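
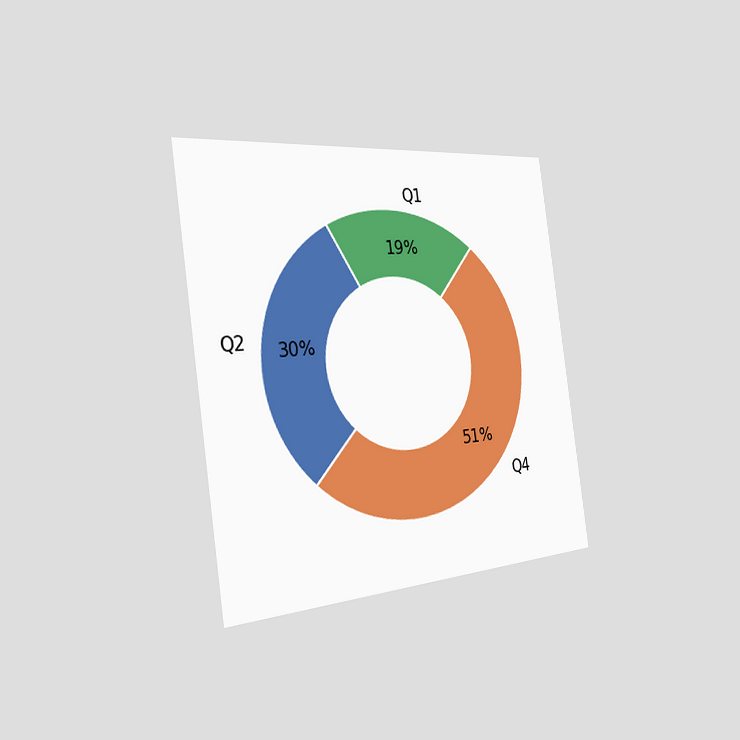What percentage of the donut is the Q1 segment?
The chart is tilted about 8° counter-clockwise and viewed slightly from the left. The Q1 segment takes up 19% of the ring.

19%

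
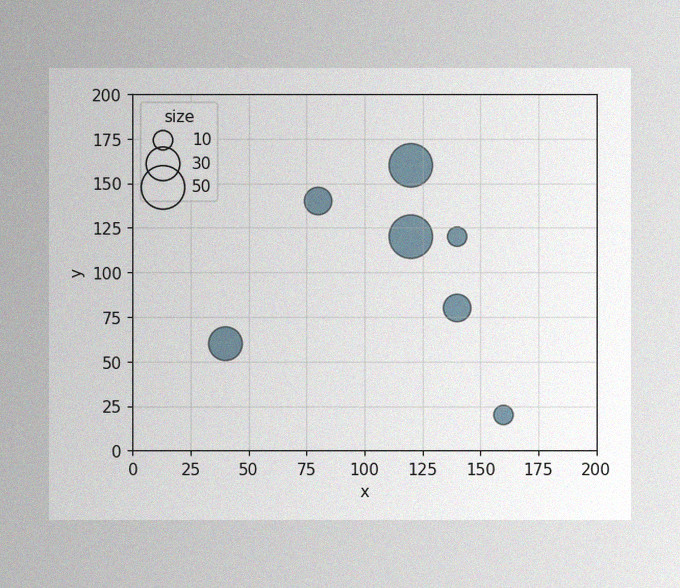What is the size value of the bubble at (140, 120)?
10

The image has some photo noise and uneven lighting. Matching the bubble at (140, 120) against the size legend gives 10.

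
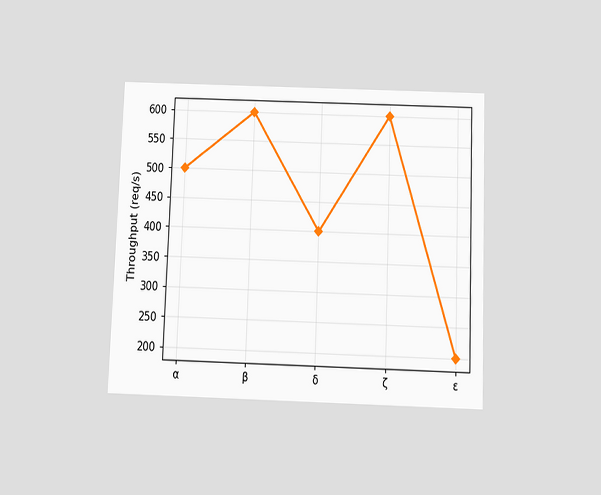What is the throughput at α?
The chart is tilted about 2° clockwise and viewed slightly from below. At α, the line is at 500req/s.

500req/s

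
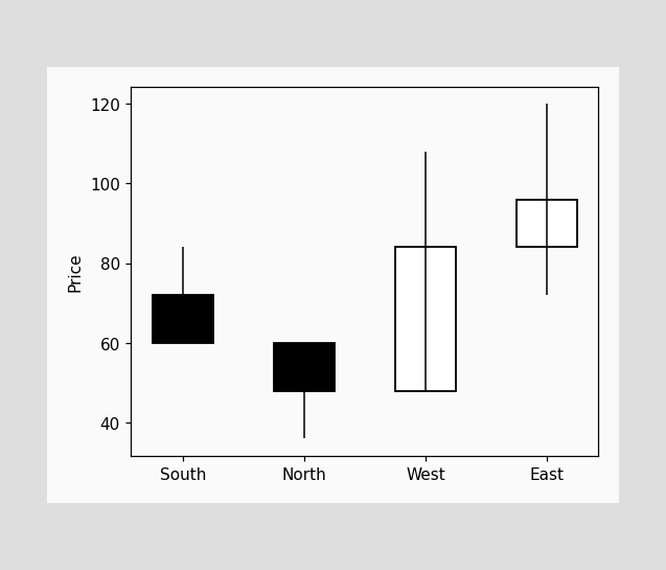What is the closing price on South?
The South candle closes at 60.

60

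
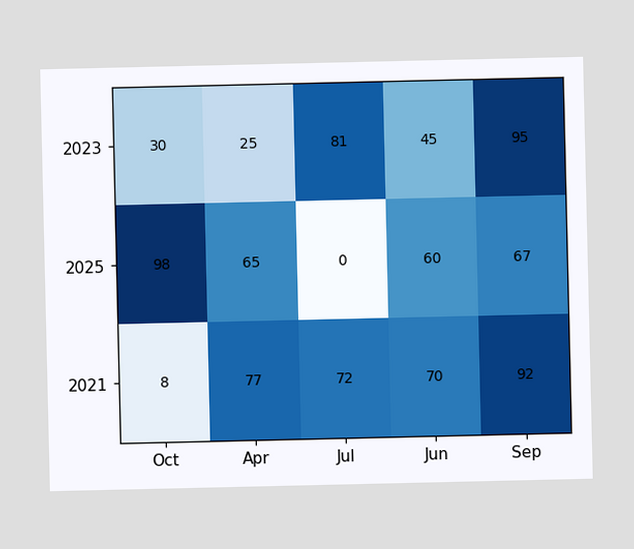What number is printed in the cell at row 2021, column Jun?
The (2021, Jun) cell reads 70.

70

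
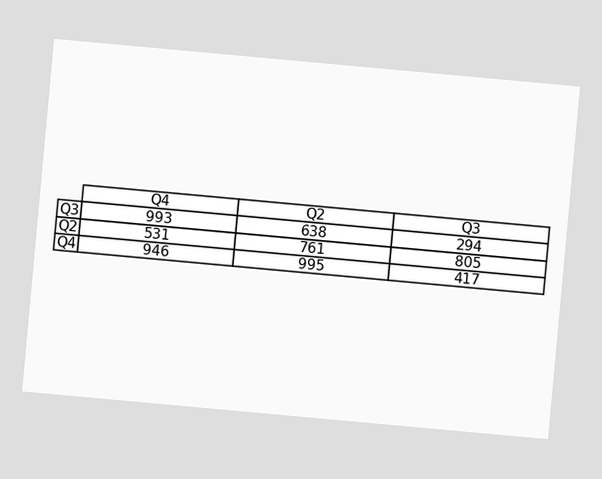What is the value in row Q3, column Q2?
638

The chart is tilted about 5° clockwise. The (Q3, Q2) cell reads 638.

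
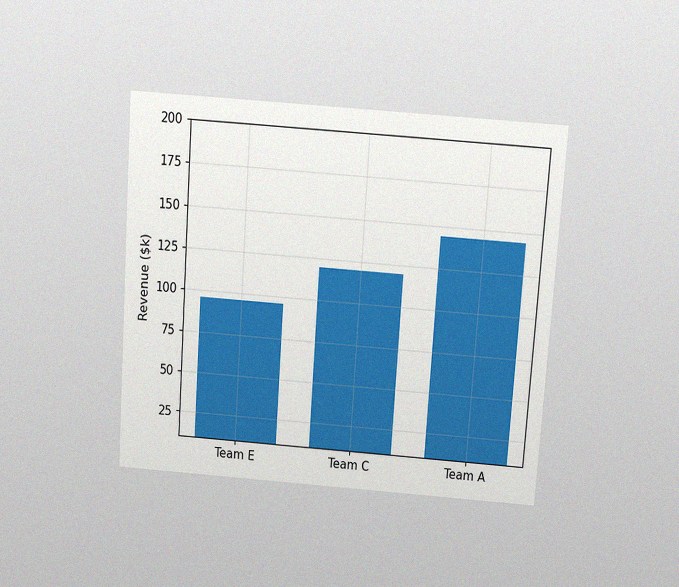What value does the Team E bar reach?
The chart is tilted about 4° clockwise and viewed slightly from above, with some photo noise. Reading along the chart's y-axis, the Team E bar reaches $96k.

$96k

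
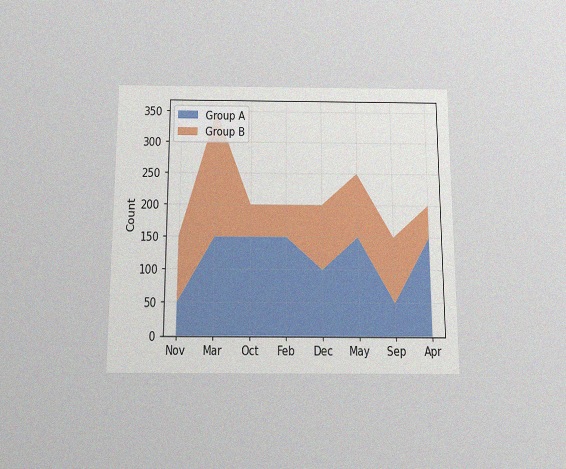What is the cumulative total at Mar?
350

The chart is viewed slightly from below, with some photo noise. The stacked total at Mar reaches 350.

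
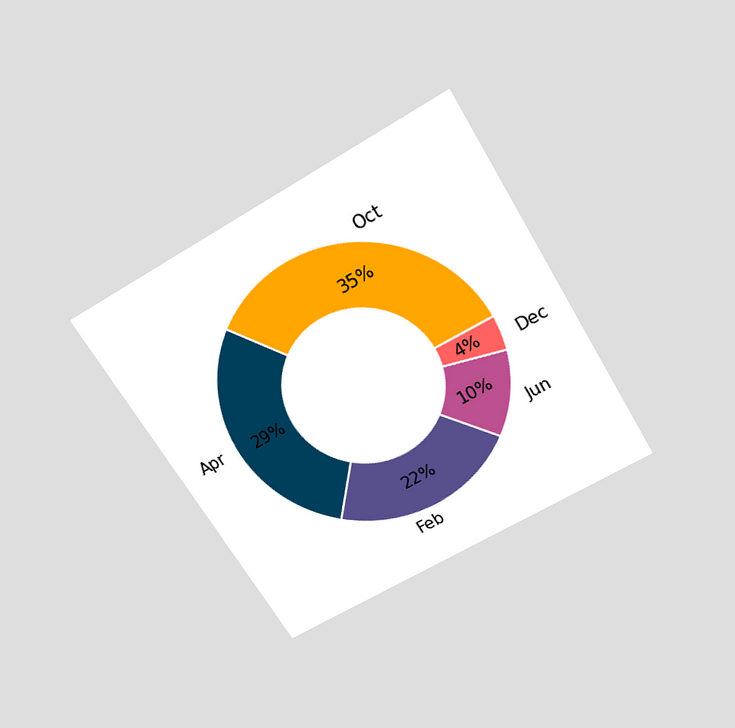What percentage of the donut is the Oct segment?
35%

The chart is tilted about 31° counter-clockwise and viewed slightly from above. The Oct segment takes up 35% of the ring.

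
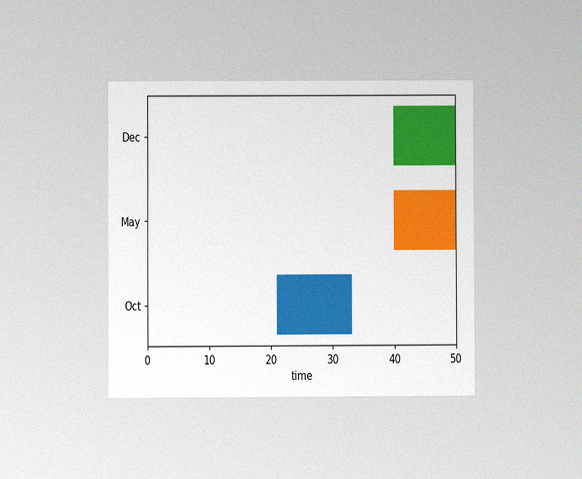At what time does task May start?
40

The chart is viewed at a slight angle, with some photo noise. The May bar begins at t=40.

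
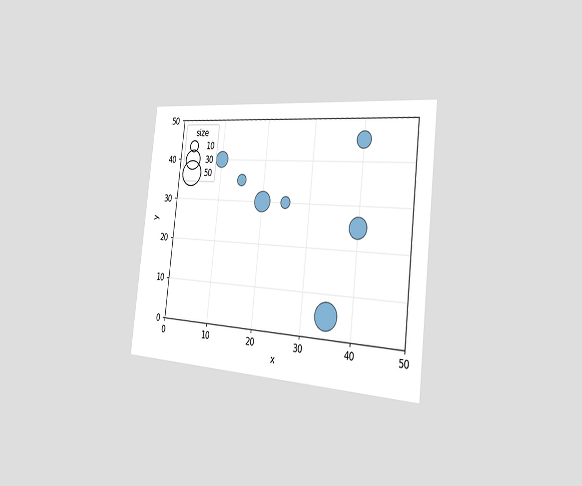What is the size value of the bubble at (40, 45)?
The chart is tilted about 6° clockwise and viewed slightly from the right. Matching the bubble at (40, 45) against the size legend gives 20.

20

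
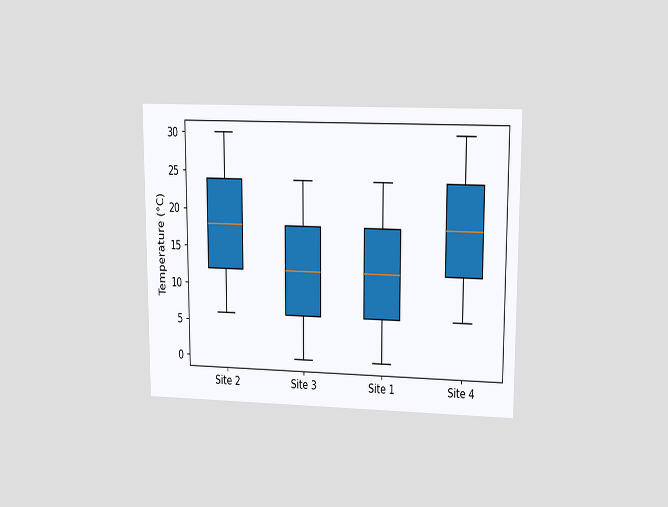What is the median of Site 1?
The chart is viewed at a slight angle. The median line in the Site 1 box sits at 12°C.

12°C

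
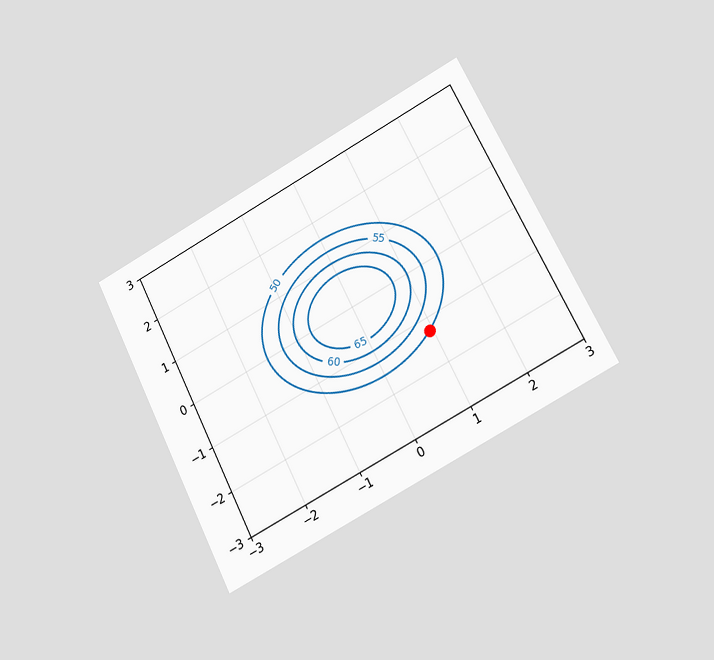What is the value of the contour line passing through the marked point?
50

The chart is tilted about 27° counter-clockwise and viewed slightly from the right. The marked point sits on the contour labelled 50.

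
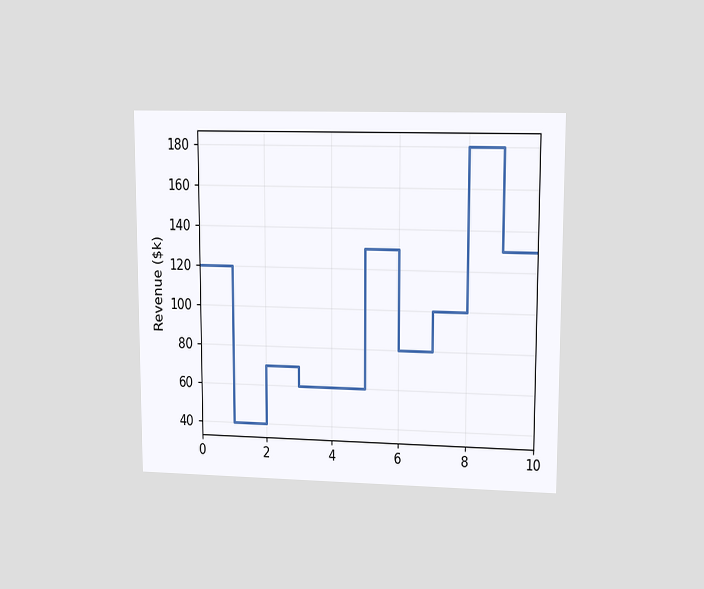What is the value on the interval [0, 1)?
$120k

The chart is viewed at a slight angle. On [0, 1) the step sits at $120k.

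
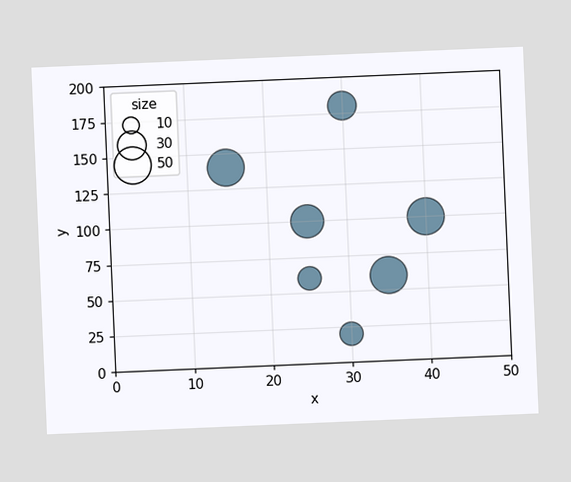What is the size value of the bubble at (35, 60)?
The chart is tilted about 2° counter-clockwise. Matching the bubble at (35, 60) against the size legend gives 50.

50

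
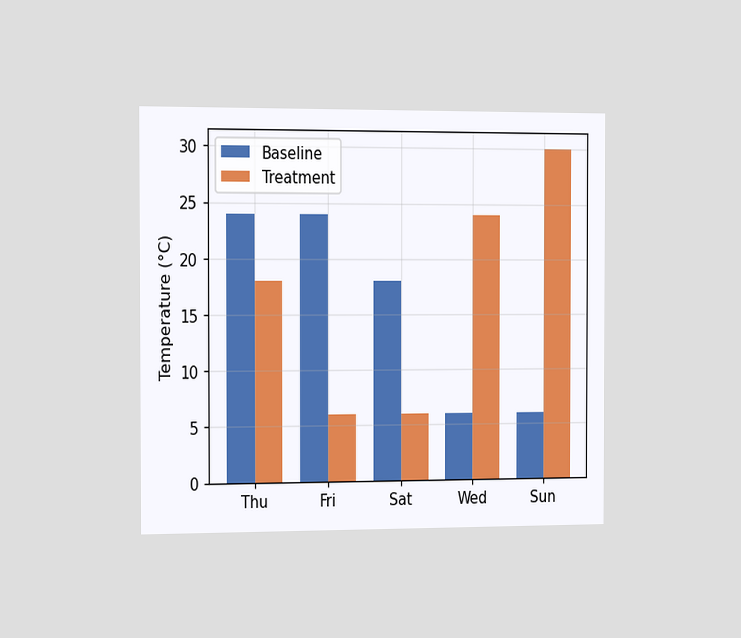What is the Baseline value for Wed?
6°C

The chart is viewed slightly from the left. The Baseline bar at Wed reaches 6°C on the y-axis.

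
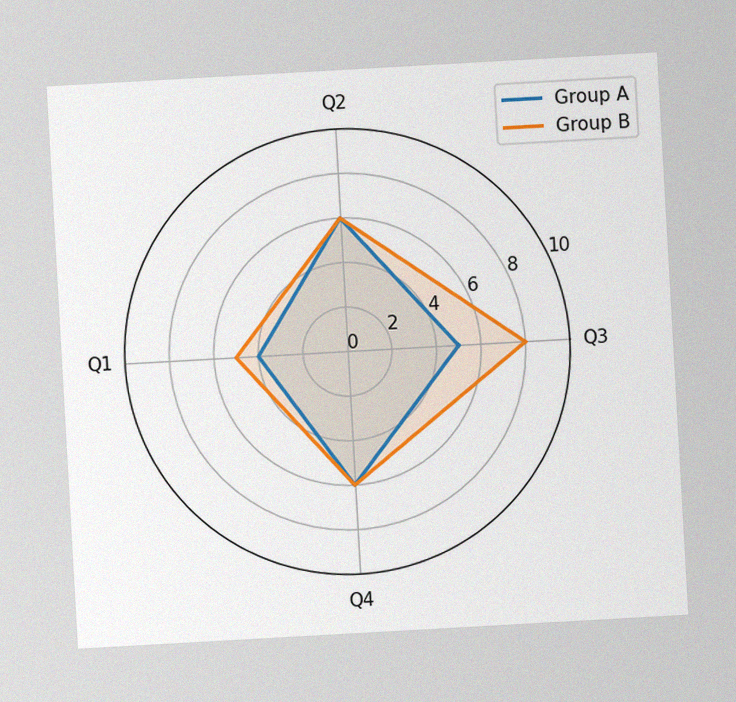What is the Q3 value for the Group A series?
5

The chart is tilted about 3° counter-clockwise, with some photo noise. On the Q3 axis, Group A reaches 5.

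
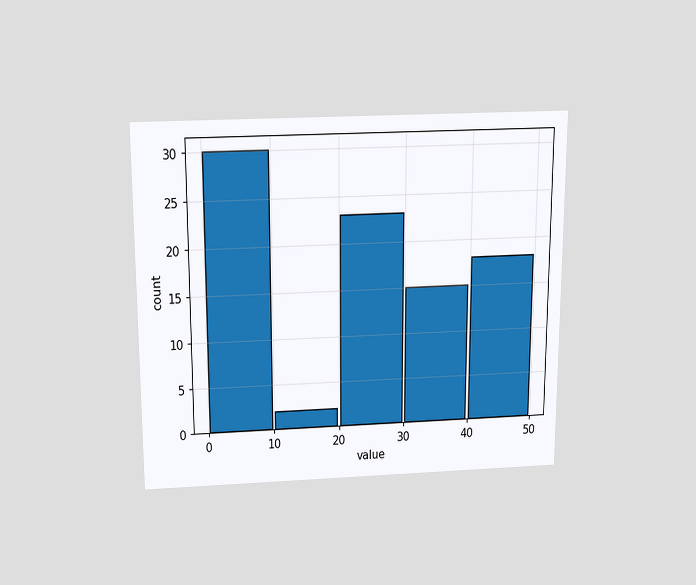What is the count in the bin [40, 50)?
18

The chart is viewed slightly from above. The [40, 50) bin has height 18.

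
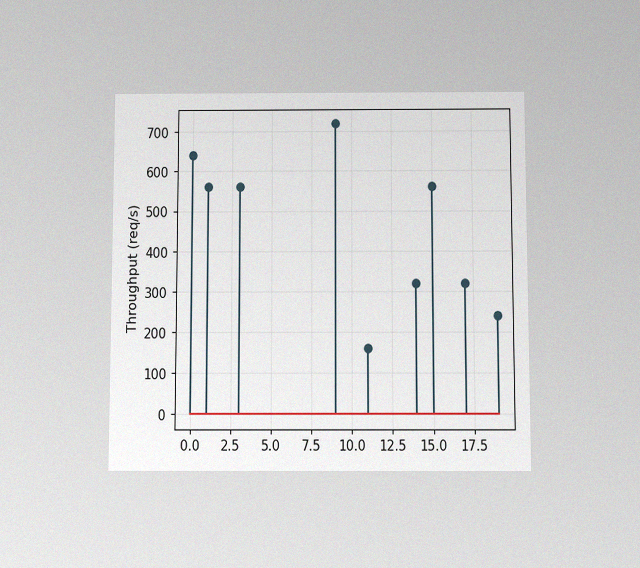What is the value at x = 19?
The chart is viewed slightly from below, with some photo noise. The stem at x=19 reaches 240req/s.

240req/s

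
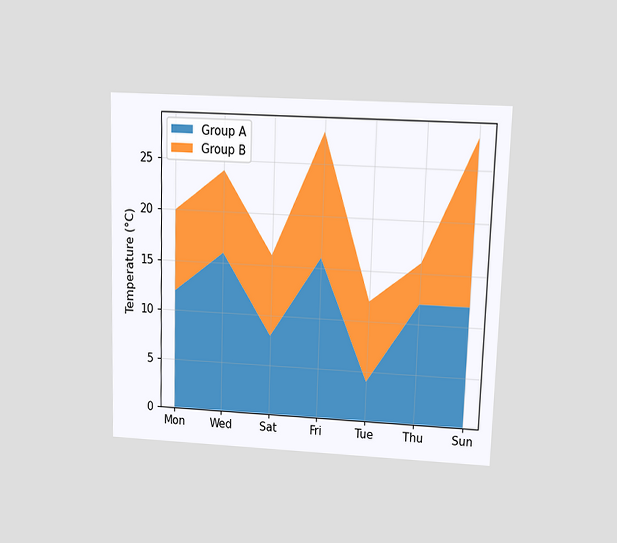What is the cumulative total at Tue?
The chart is viewed at a slight angle. The stacked total at Tue reaches 12°C.

12°C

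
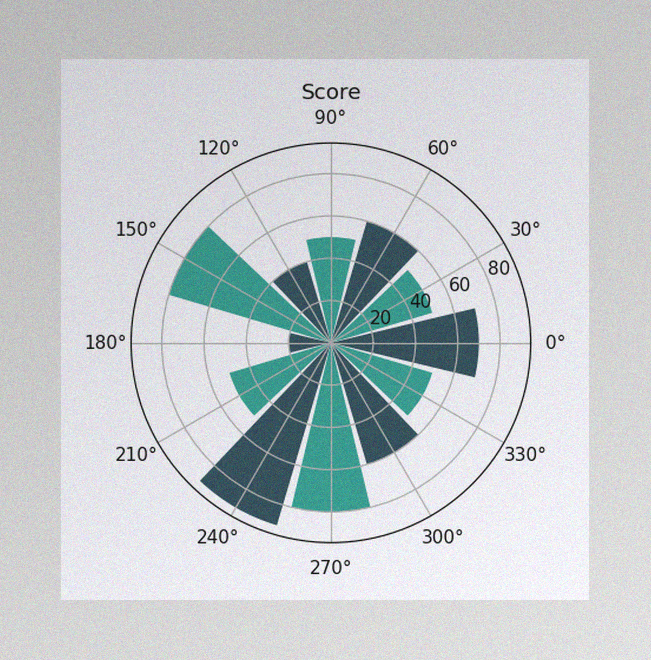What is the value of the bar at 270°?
80

The image has some photo noise and uneven lighting. The bar at 270° reaches 80 on the radial axis.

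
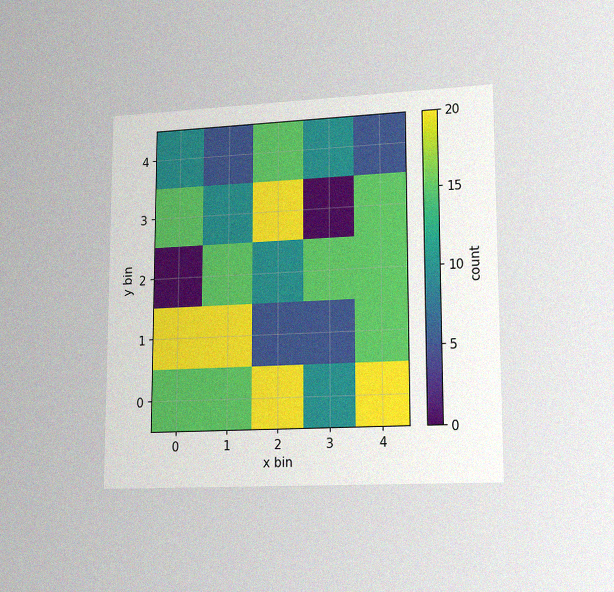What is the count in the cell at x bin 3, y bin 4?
The chart is viewed slightly from the right, with some photo noise. Matching the cell (3, 4) against the colorbar gives 10.

10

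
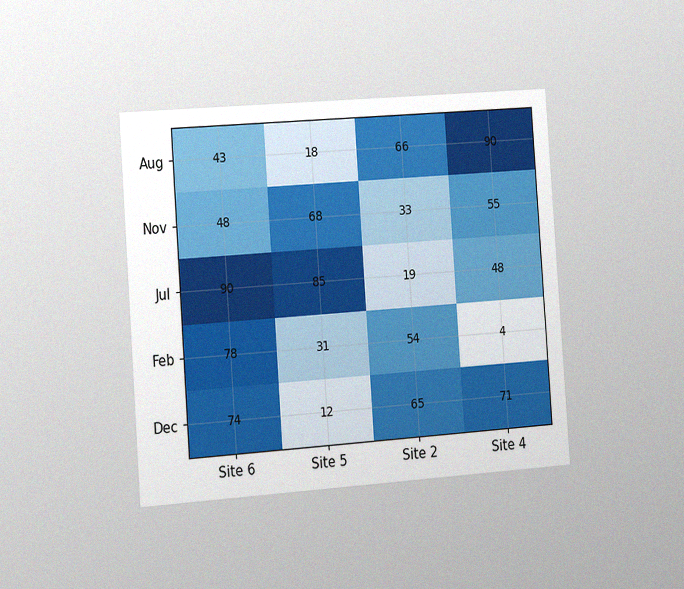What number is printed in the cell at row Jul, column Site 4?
The chart is tilted about 4° counter-clockwise and viewed slightly from the left, with some photo noise. The (Jul, Site 4) cell reads 48.

48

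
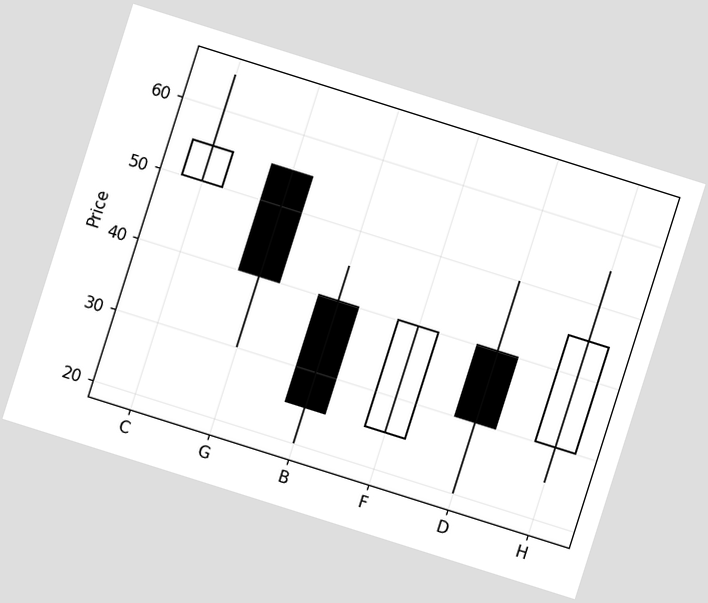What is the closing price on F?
The chart is tilted about 17° clockwise. The F candle closes at 40.

40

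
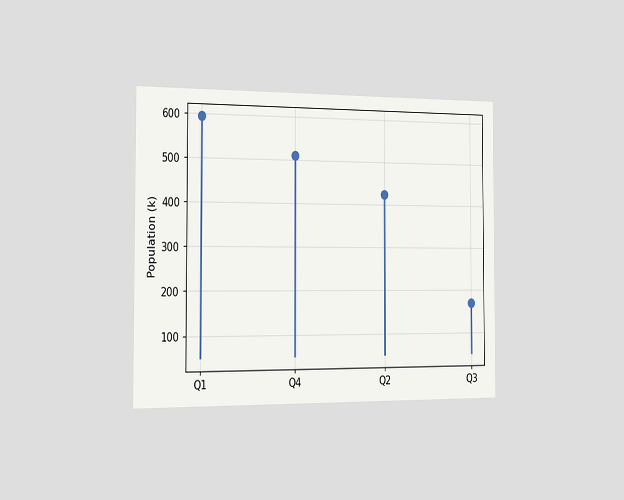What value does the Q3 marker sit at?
170k

The chart is viewed slightly from the left. The Q3 marker sits at 170k.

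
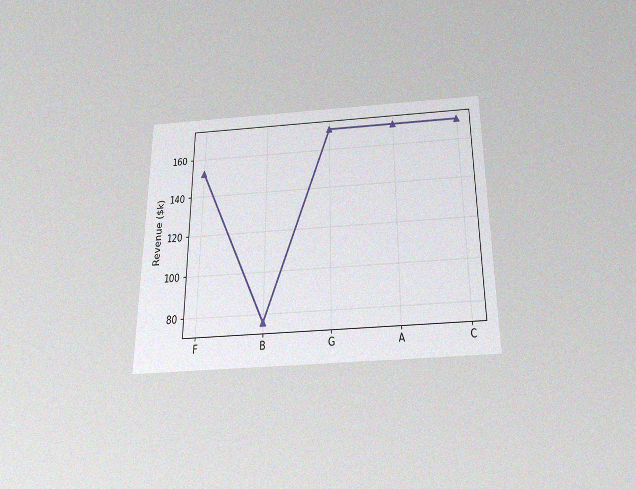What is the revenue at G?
$171k

The chart is viewed slightly from below, with some photo noise. At G, the line is at $171k.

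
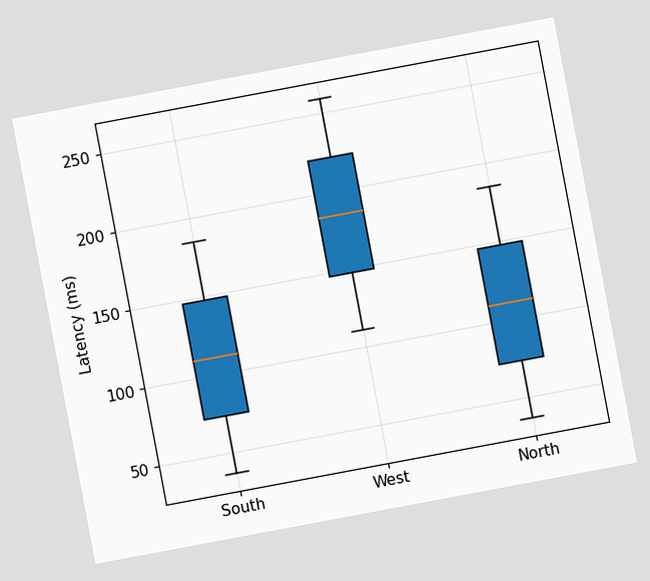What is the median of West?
The chart is tilted about 11° counter-clockwise. The median line in the West box sits at 185ms.

185ms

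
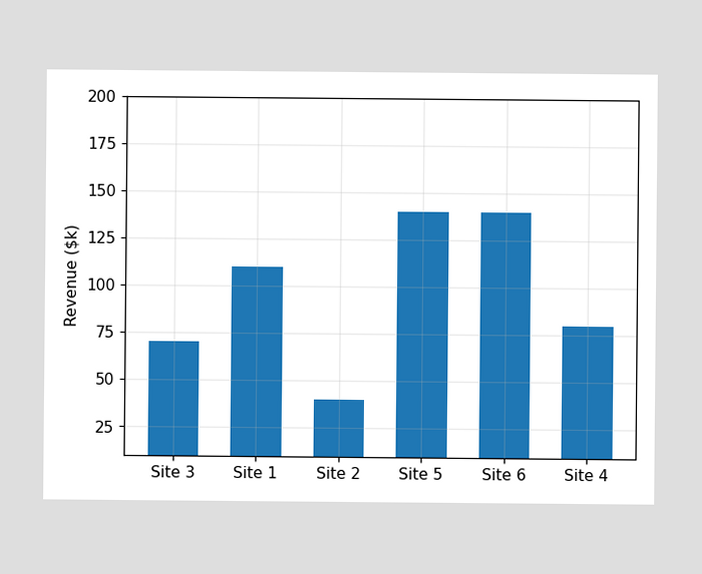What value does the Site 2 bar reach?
Reading along the chart's y-axis, the Site 2 bar reaches $40k.

$40k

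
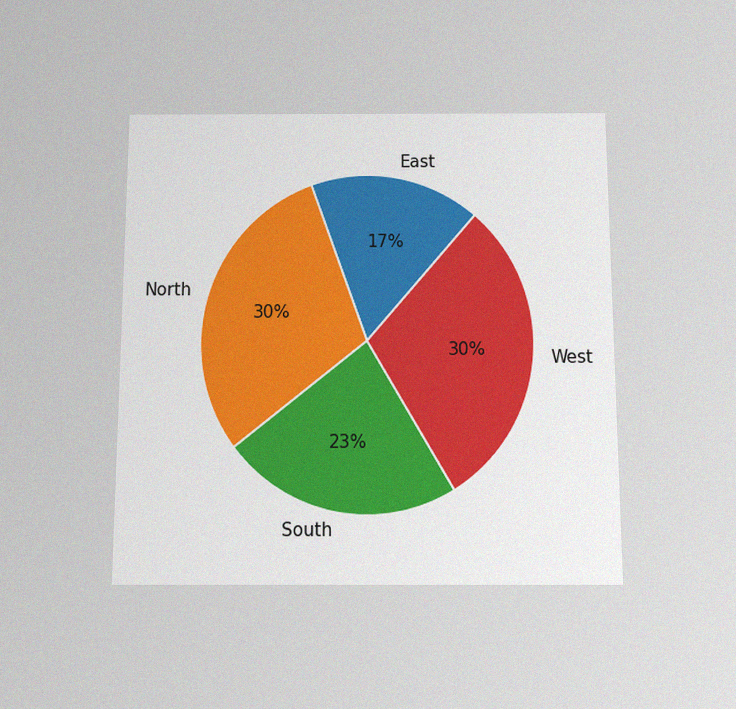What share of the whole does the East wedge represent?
The chart is viewed slightly from below, with some photo noise. The East slice takes up 17% of the pie.

17%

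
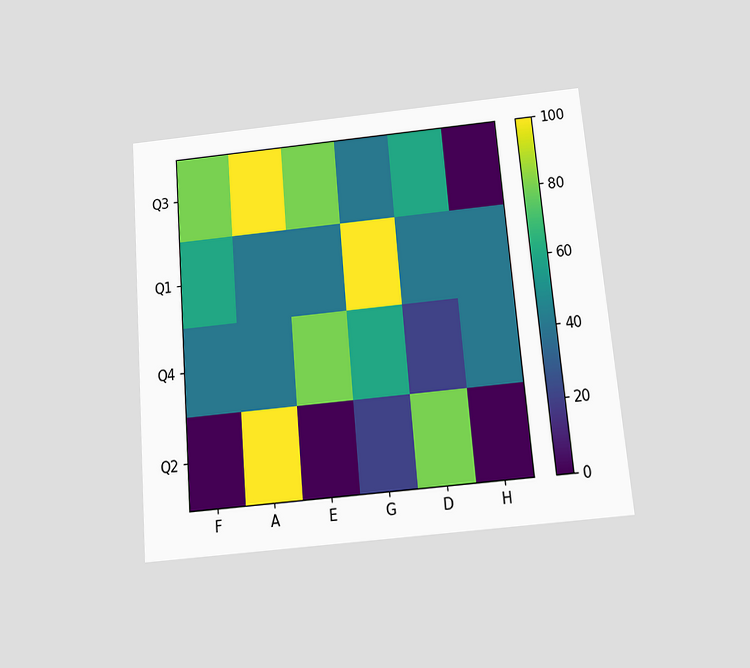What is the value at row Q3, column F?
80

The chart is tilted about 5° counter-clockwise and viewed slightly from below. Matching cell (Q3, F) against the colorbar gives 80.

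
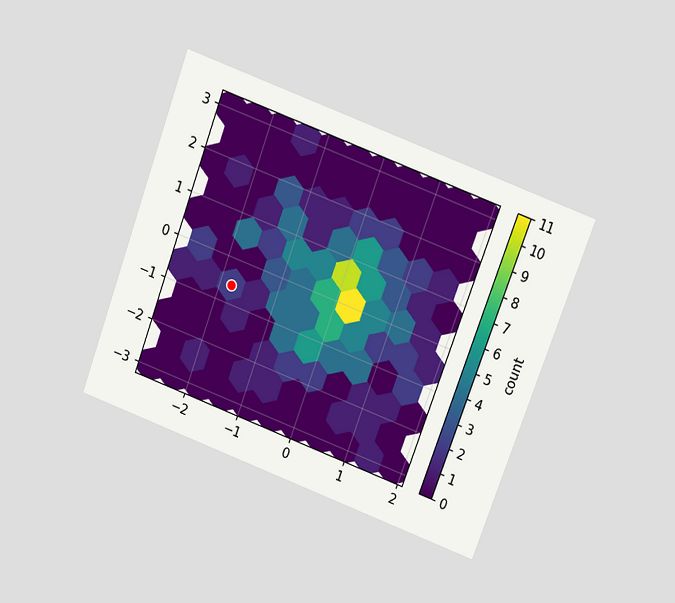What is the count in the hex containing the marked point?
2

The chart is tilted about 20° clockwise and viewed at a slight angle. The marked hex reads 2 on the colorbar.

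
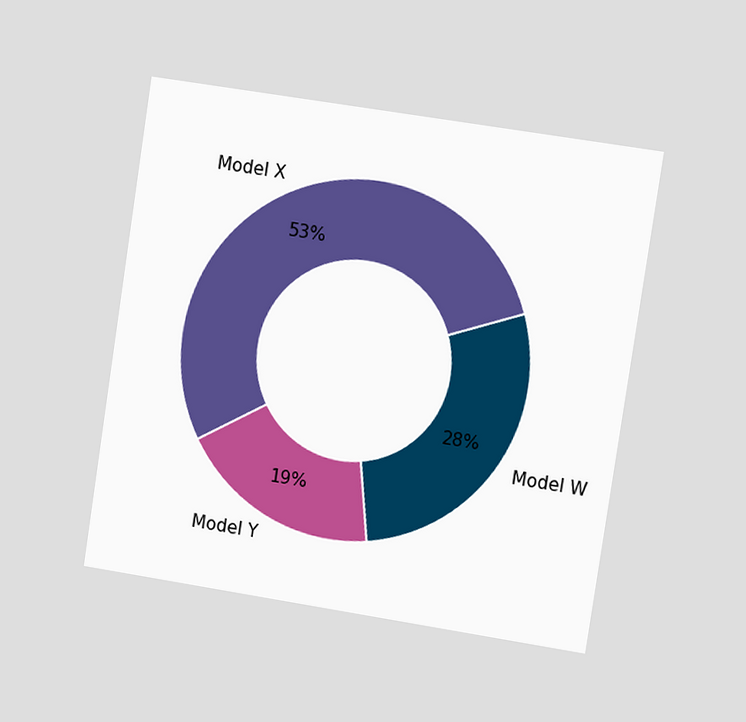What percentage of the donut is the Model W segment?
The chart is tilted about 9° clockwise and viewed at a slight angle. The Model W segment takes up 28% of the ring.

28%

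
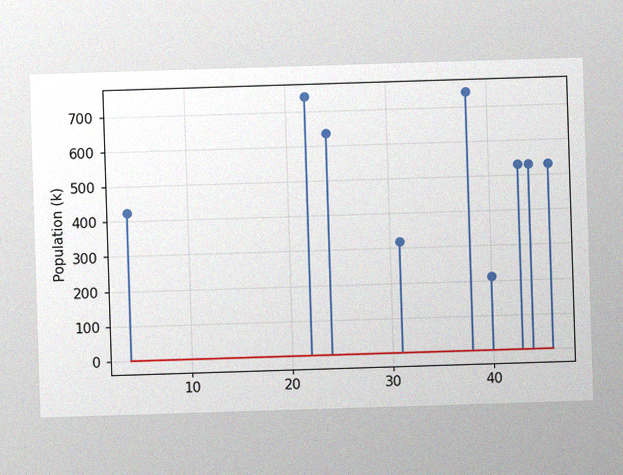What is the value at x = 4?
The image has some photo noise and uneven lighting. The stem at x=4 reaches 424k.

424k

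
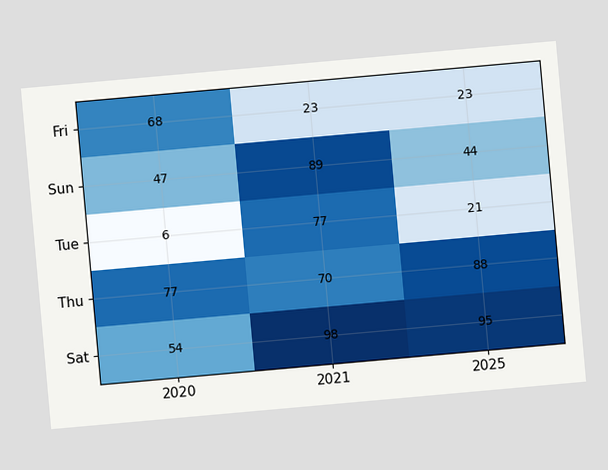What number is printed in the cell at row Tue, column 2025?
The chart is tilted about 5° counter-clockwise. The (Tue, 2025) cell reads 21.

21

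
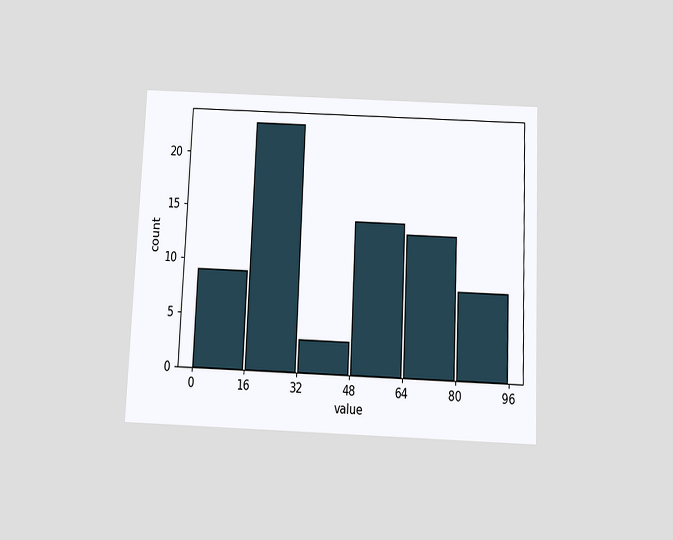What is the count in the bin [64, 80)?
The chart is tilted about 3° clockwise and viewed slightly from below. The [64, 80) bin has height 13.

13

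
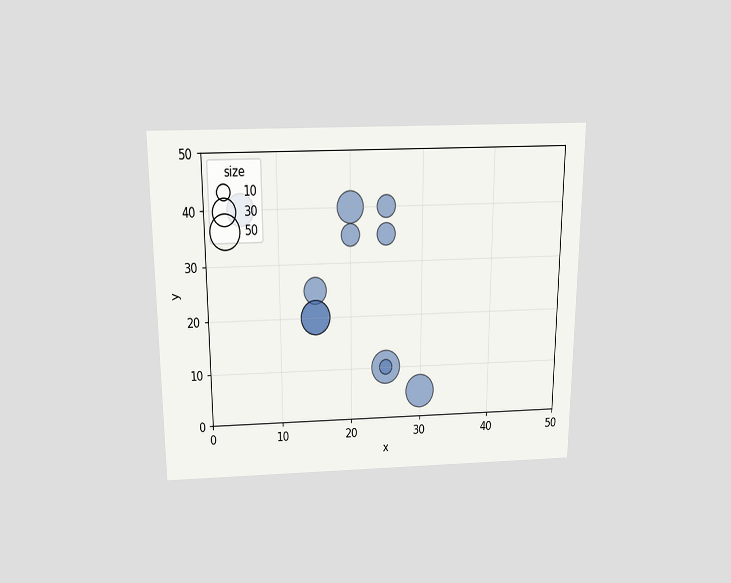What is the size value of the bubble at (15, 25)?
30

The chart is viewed slightly from above. Matching the bubble at (15, 25) against the size legend gives 30.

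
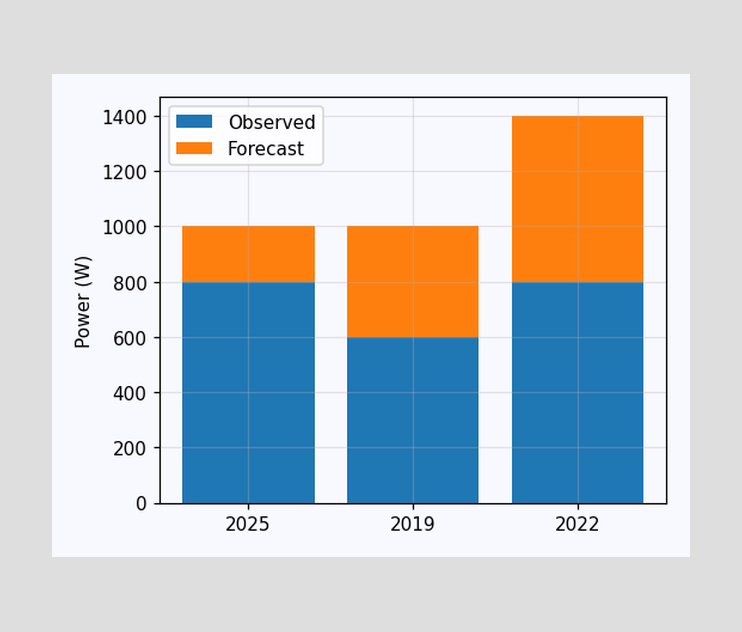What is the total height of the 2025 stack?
The 2025 stack's top reaches 1000W on the y-axis.

1000W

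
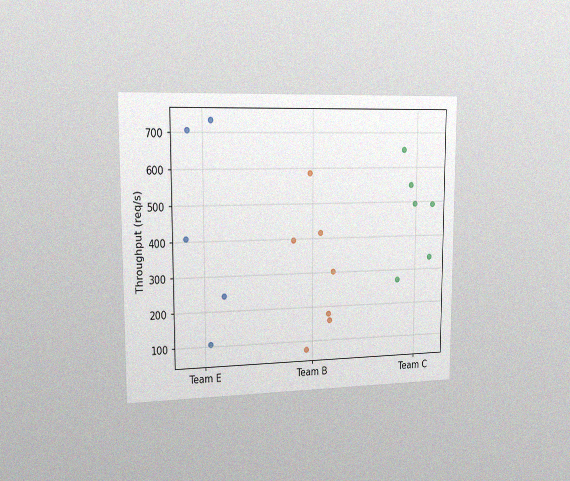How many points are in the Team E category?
The chart is viewed slightly from the left, with some photo noise. Counting the markers in the Team E column gives 5.

5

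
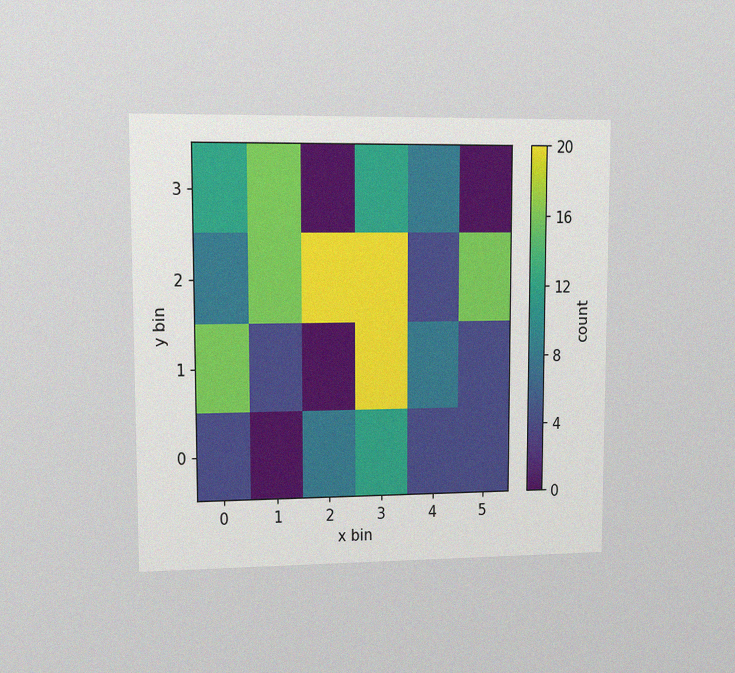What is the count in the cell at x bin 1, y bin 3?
The chart is viewed at a slight angle, with some photo noise. Matching the cell (1, 3) against the colorbar gives 16.

16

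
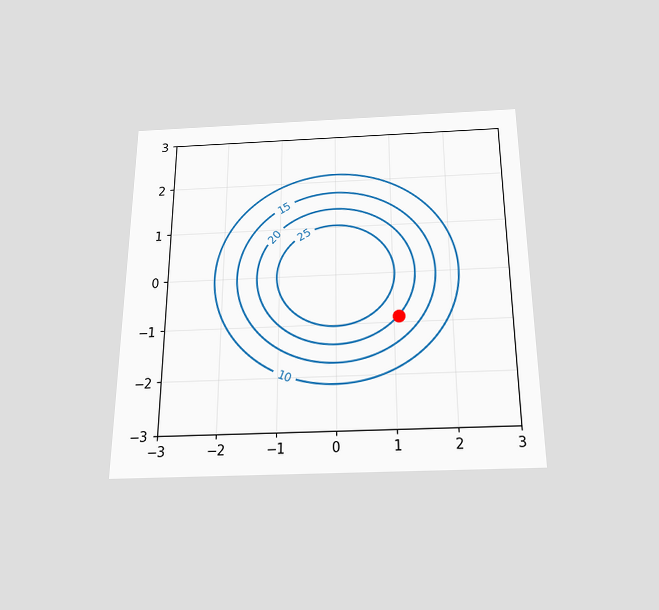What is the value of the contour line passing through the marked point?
20

The chart is viewed slightly from below. The marked point sits on the contour labelled 20.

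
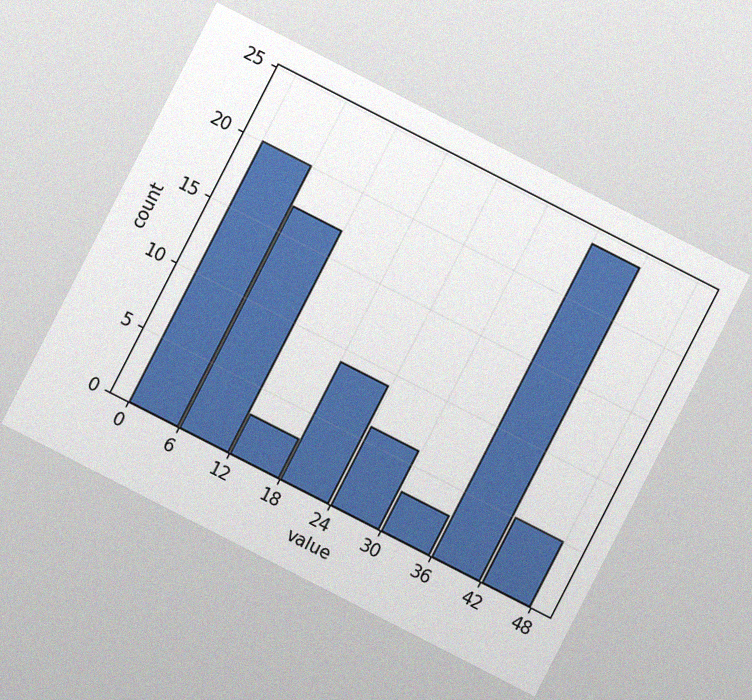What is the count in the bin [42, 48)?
The chart is tilted about 27° clockwise, with some photo noise. The [42, 48) bin has height 5.

5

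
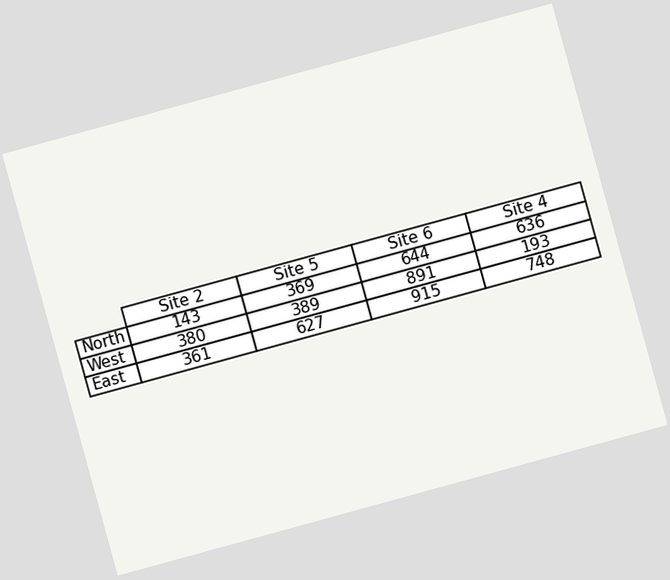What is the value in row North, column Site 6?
The chart is tilted about 15° counter-clockwise. The (North, Site 6) cell reads 644.

644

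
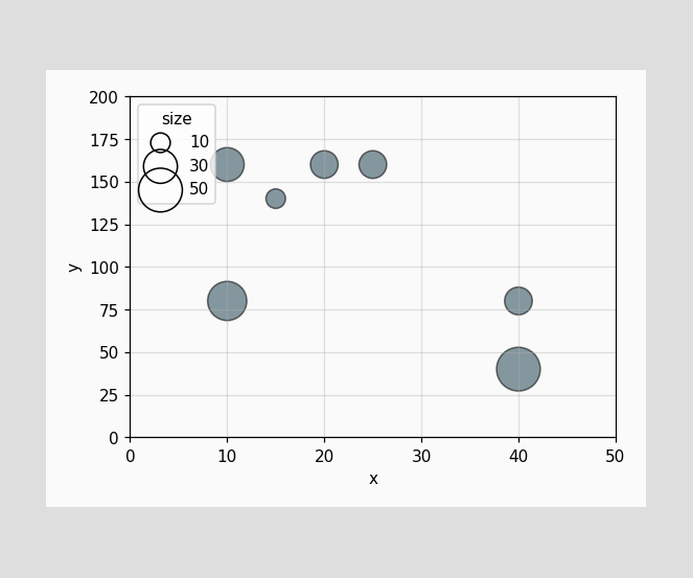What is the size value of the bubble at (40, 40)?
Matching the bubble at (40, 40) against the size legend gives 50.

50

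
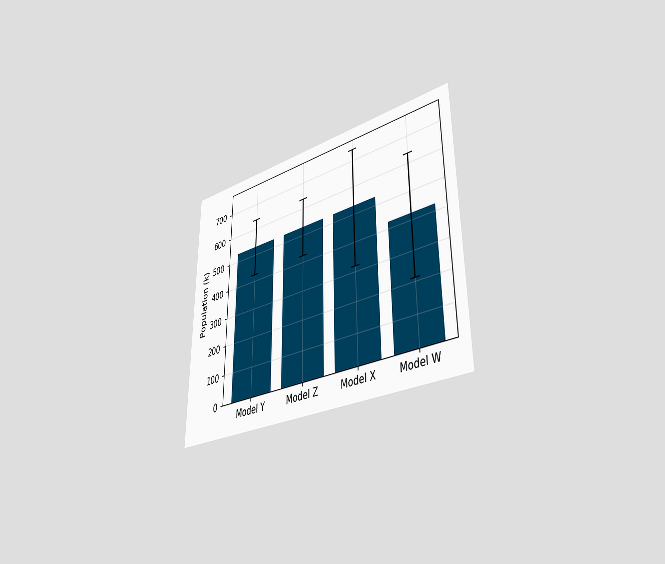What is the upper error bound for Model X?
742k

The chart is viewed slightly from the right. The Model X bar's upper whisker reaches 742k.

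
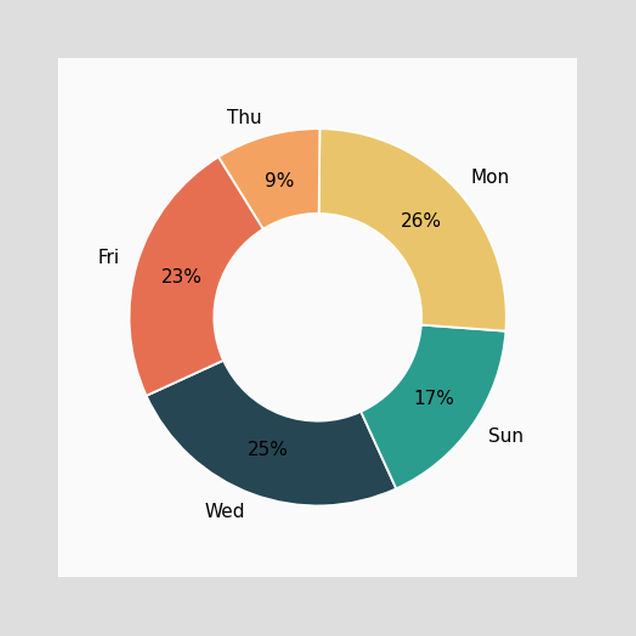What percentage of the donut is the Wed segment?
The Wed segment takes up 25% of the ring.

25%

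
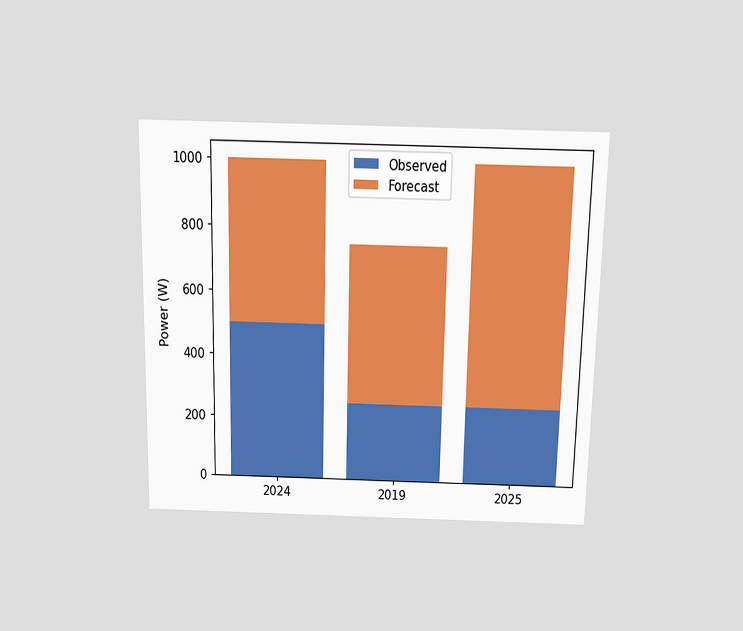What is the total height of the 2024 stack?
The chart is viewed slightly from above. The 2024 stack's top reaches 1000W on the y-axis.

1000W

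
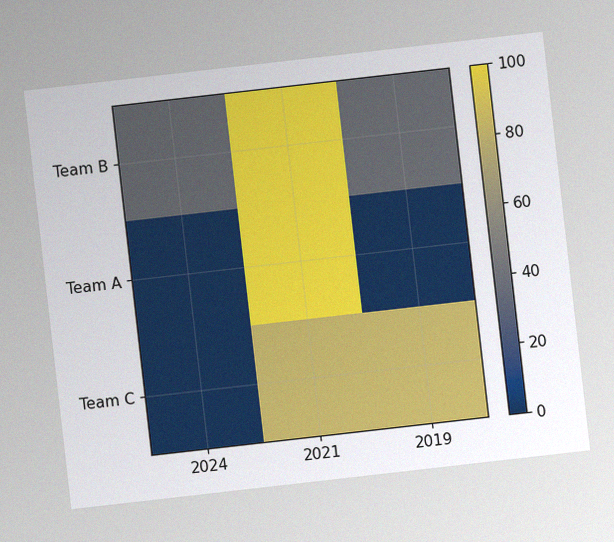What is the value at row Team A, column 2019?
The chart is tilted about 6° counter-clockwise, with some photo noise. Matching cell (Team A, 2019) against the colorbar gives 0.

0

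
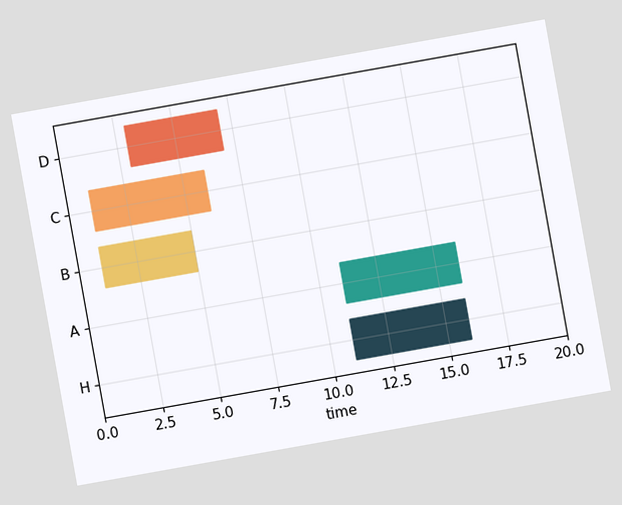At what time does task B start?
The chart is tilted about 10° counter-clockwise. The B bar begins at t=1.

1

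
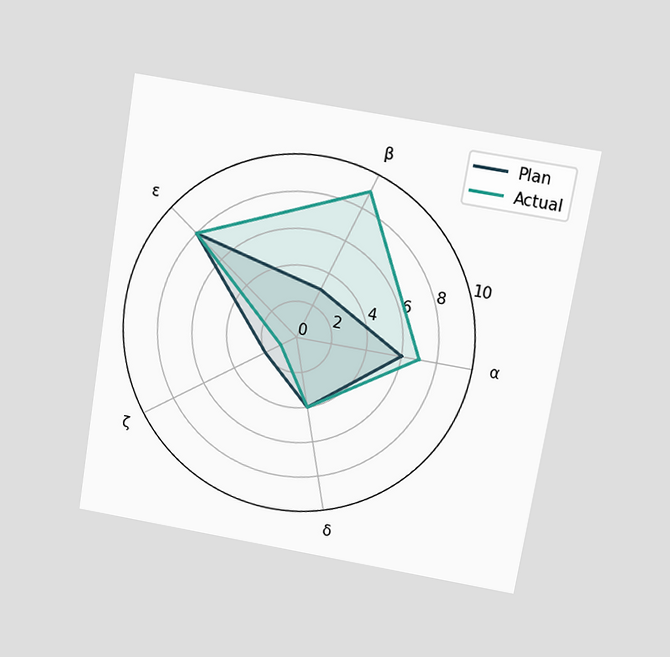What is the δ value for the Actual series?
4

The chart is tilted about 9° clockwise and viewed slightly from above. On the δ axis, Actual reaches 4.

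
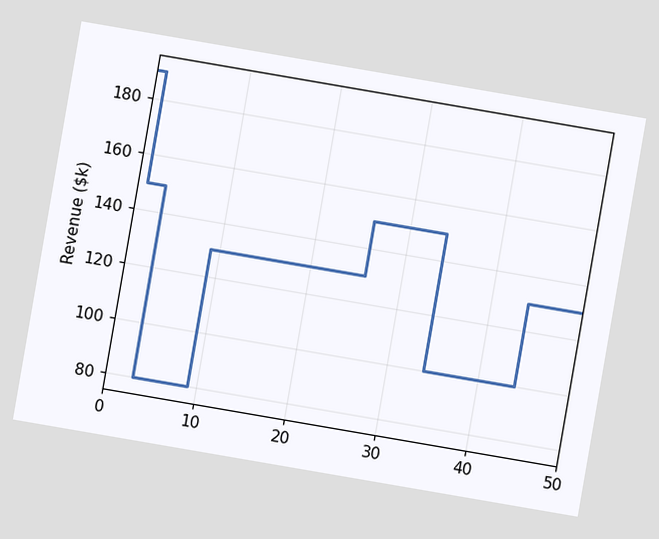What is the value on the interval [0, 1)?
$190k

The chart is tilted about 10° clockwise. On [0, 1) the step sits at $190k.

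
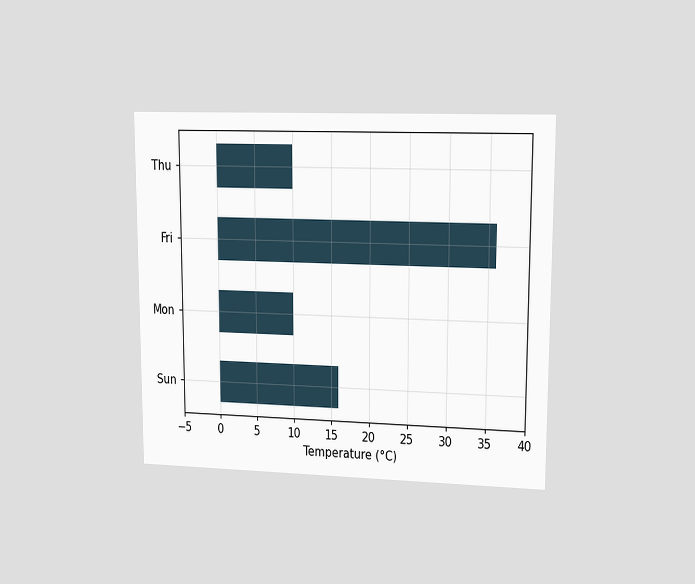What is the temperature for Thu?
10°C

The chart is viewed at a slight angle. Reading along the chart's x-axis, the Thu bar reaches 10°C.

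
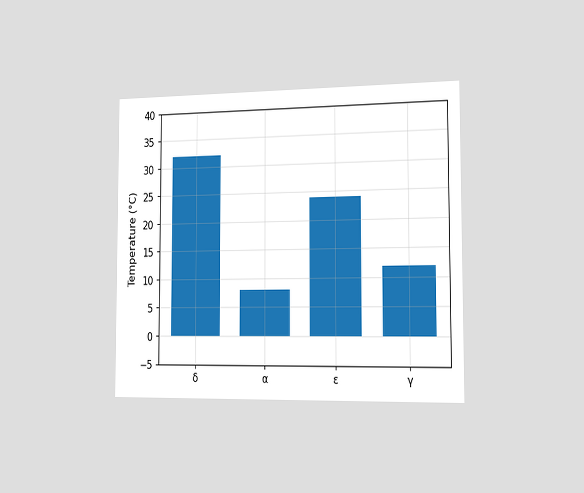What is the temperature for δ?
The chart is viewed slightly from the right. Reading along the chart's y-axis, the δ bar reaches 32°C.

32°C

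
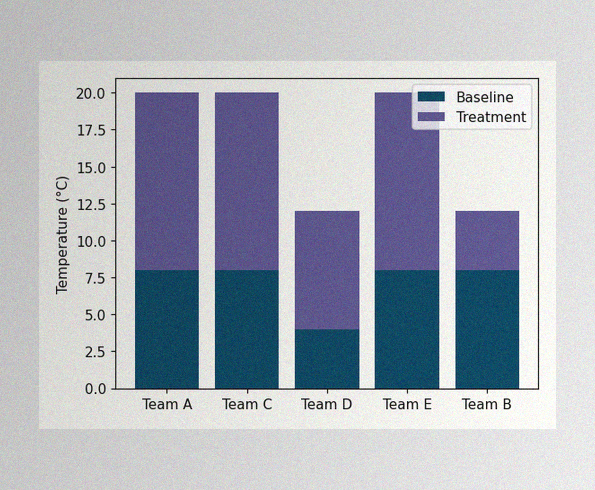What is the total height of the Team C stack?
The image has some photo noise and uneven lighting. The Team C stack's top reaches 20°C on the y-axis.

20°C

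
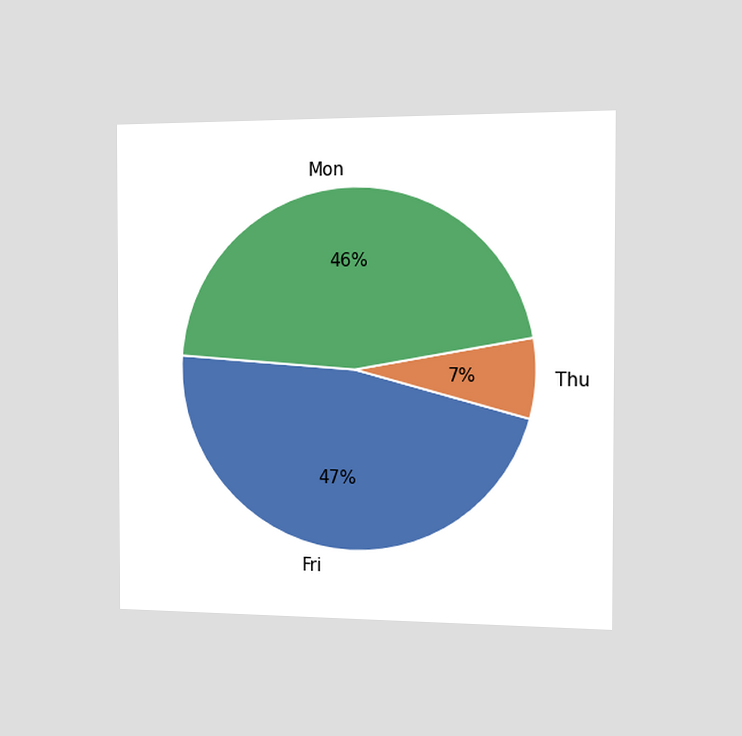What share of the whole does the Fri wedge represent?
47%

The chart is viewed slightly from the right. The Fri slice takes up 47% of the pie.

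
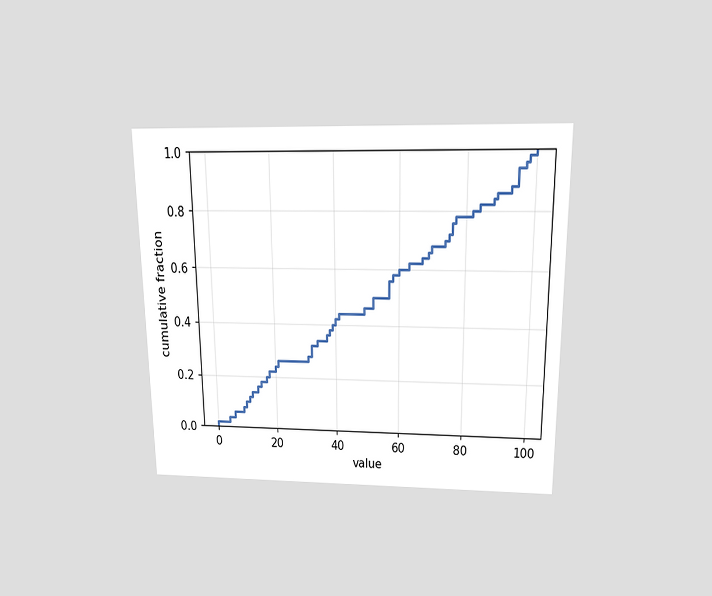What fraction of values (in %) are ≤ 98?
98%

The chart is viewed slightly from above. At x=98 the ECDF step is at 98%.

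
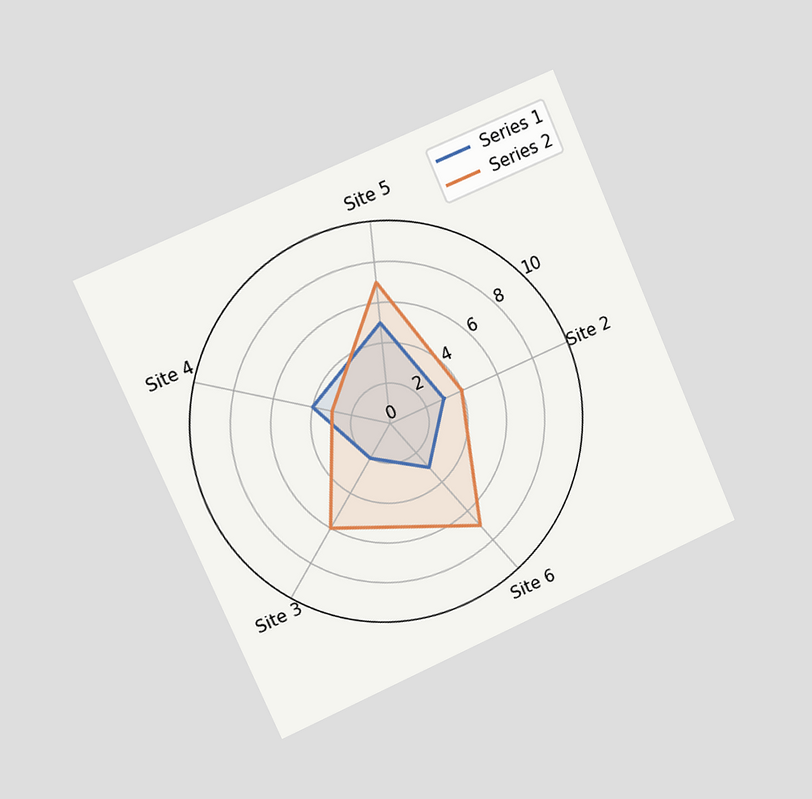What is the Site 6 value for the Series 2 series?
7

The chart is tilted about 24° counter-clockwise and viewed slightly from the left. On the Site 6 axis, Series 2 reaches 7.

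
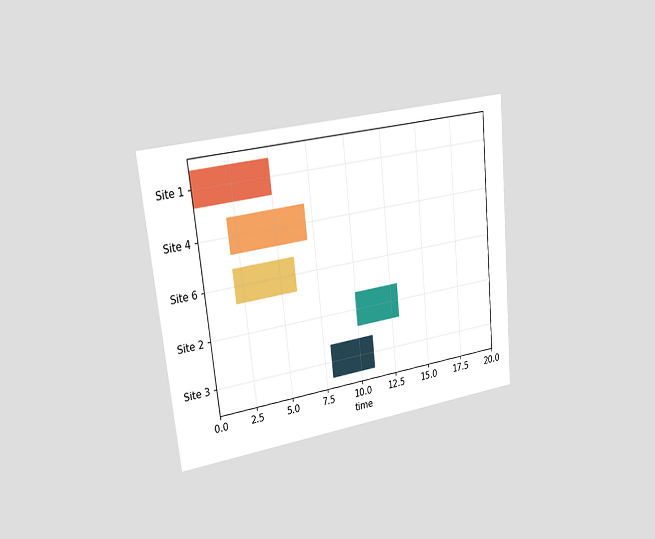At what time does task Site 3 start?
The chart is tilted about 6° counter-clockwise and viewed slightly from the left. The Site 3 bar begins at t=8.

8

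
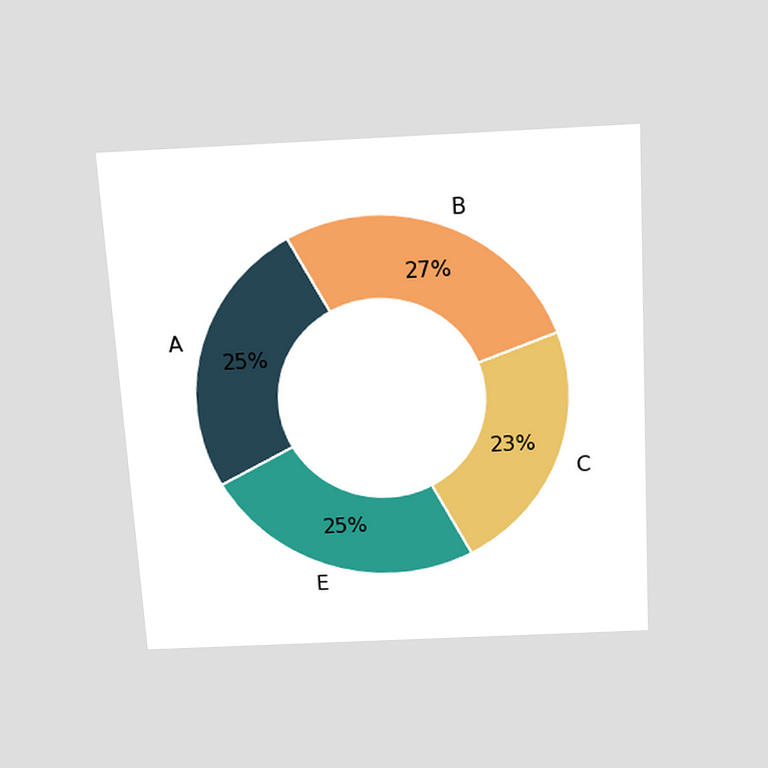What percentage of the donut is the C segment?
23%

The chart is tilted about 3° counter-clockwise and viewed slightly from above. The C segment takes up 23% of the ring.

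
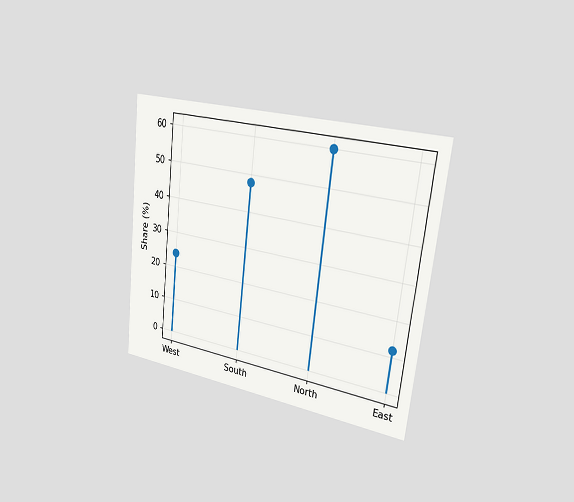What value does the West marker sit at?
24%

The chart is tilted about 6° clockwise and viewed slightly from the right. The West marker sits at 24%.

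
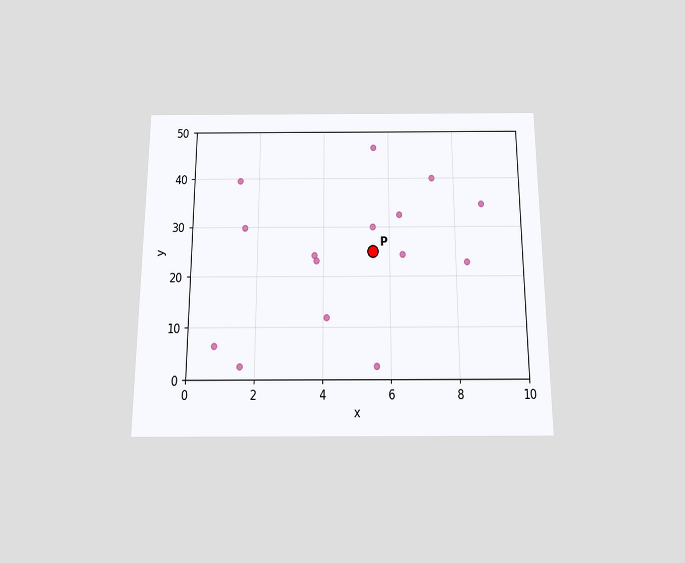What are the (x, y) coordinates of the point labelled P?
(5.5, 25)

The chart is viewed slightly from below. Following the gridlines from P to each axis, P sits at (5.5, 25).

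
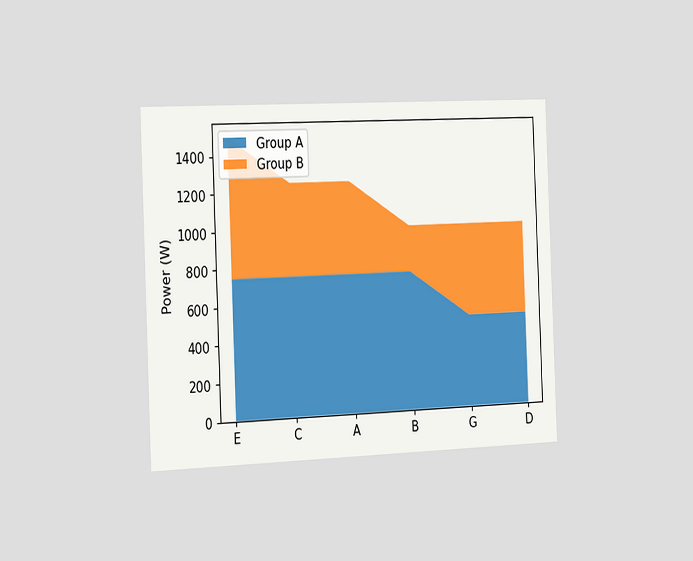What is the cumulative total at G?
The chart is tilted about 2° counter-clockwise and viewed slightly from the left. The stacked total at G reaches 1000W.

1000W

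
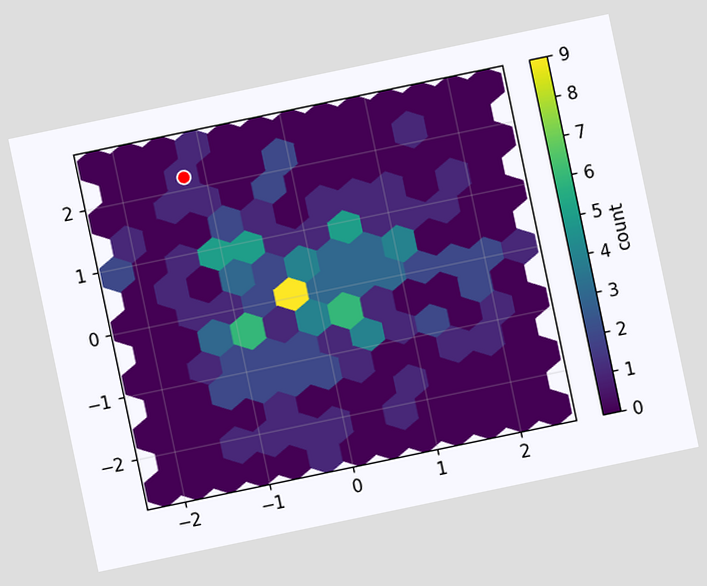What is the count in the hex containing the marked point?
1

The chart is tilted about 12° counter-clockwise. The marked hex reads 1 on the colorbar.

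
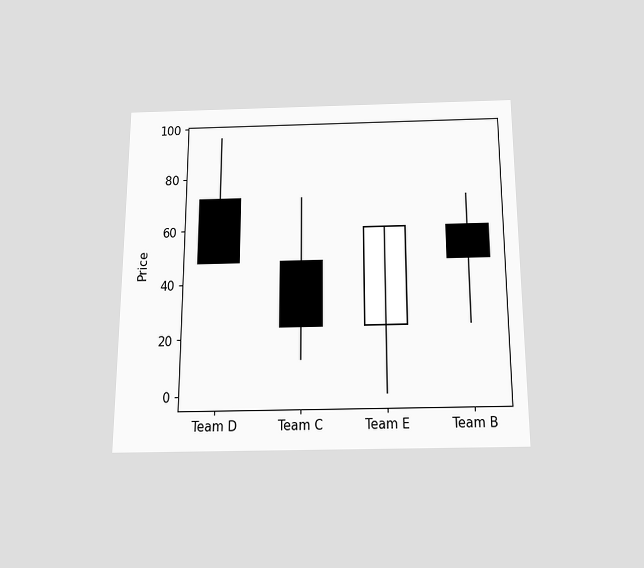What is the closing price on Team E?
The chart is viewed slightly from below. The Team E candle closes at 60.

60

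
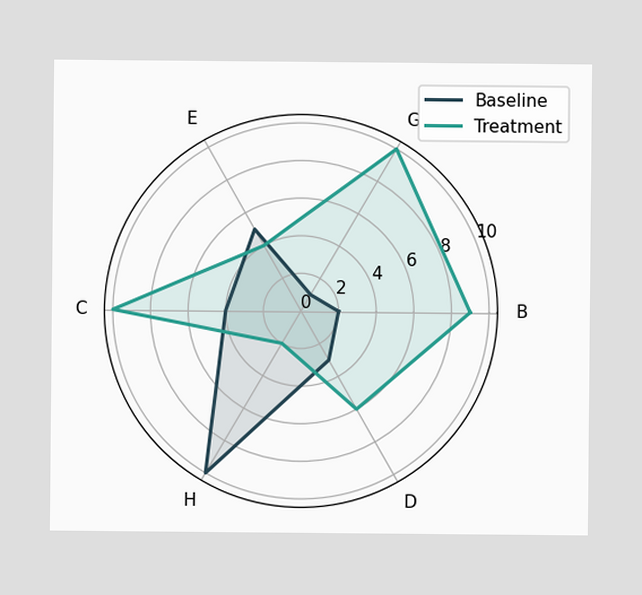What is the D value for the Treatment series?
6

On the D axis, Treatment reaches 6.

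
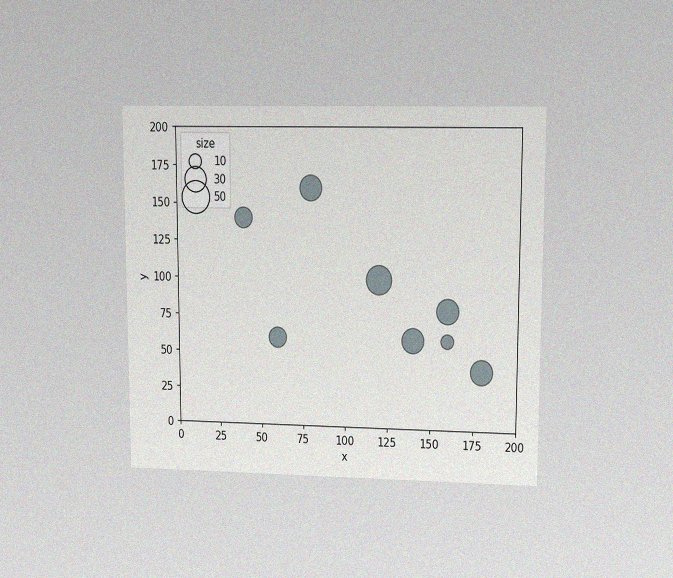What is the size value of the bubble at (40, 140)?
20

The chart is viewed at a slight angle, with some photo noise. Matching the bubble at (40, 140) against the size legend gives 20.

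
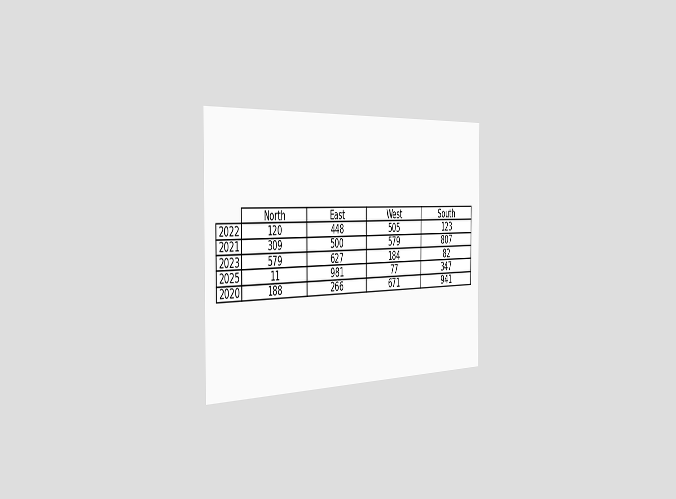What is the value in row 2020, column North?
188

The chart is viewed slightly from the left. The (2020, North) cell reads 188.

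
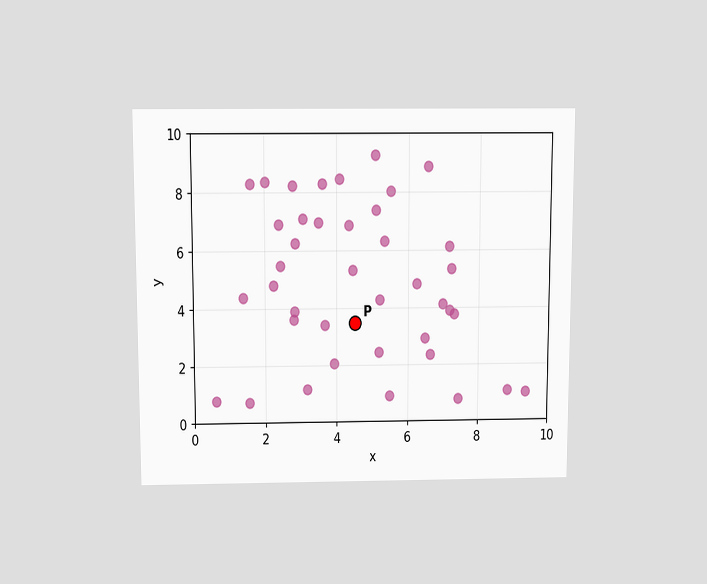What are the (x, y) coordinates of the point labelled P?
The chart is viewed slightly from above. Following the gridlines from P to each axis, P sits at (4.5, 3.5).

(4.5, 3.5)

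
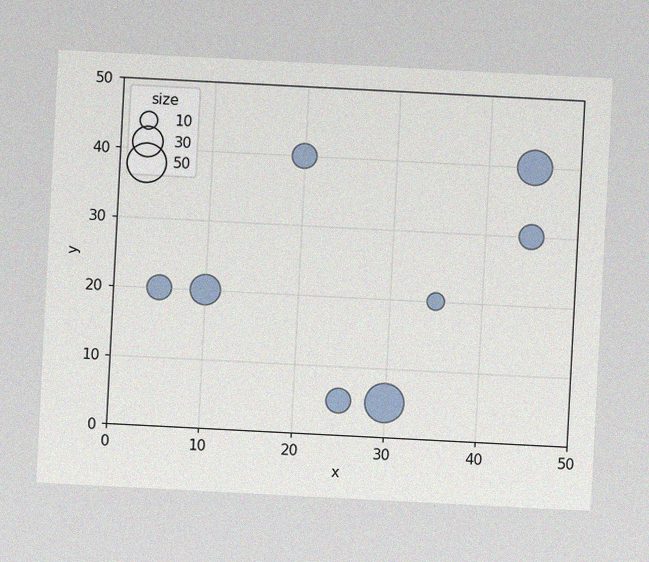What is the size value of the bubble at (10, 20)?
30

The chart is tilted about 3° clockwise, with some photo noise. Matching the bubble at (10, 20) against the size legend gives 30.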